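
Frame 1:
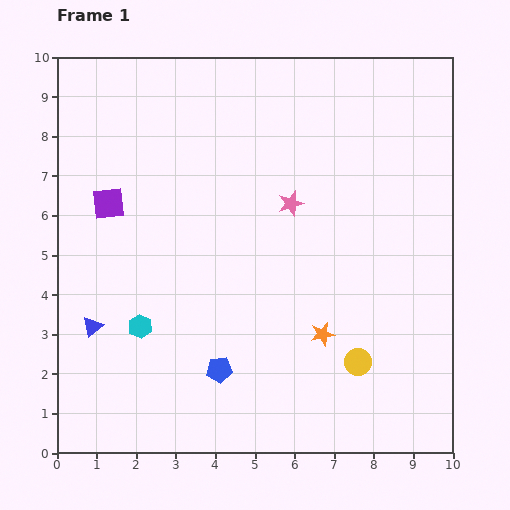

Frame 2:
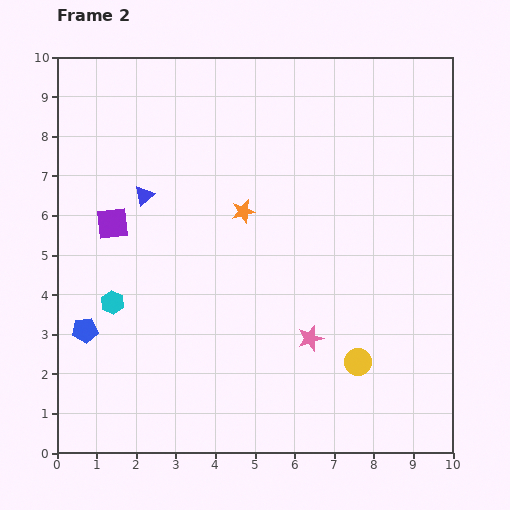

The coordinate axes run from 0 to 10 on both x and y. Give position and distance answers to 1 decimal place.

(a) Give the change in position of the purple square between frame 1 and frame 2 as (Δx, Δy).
(0.1, -0.5)

The purple square was at (1.3, 6.3) in frame 1 and (1.4, 5.8) in frame 2.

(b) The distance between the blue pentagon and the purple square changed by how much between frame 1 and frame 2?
-2.2

Distance in frame 1: 5.0. Distance in frame 2: 2.8.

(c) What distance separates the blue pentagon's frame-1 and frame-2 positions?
3.5

The blue pentagon moved from (4.1, 2.1) to (0.7, 3.1), a distance of √(3.4² + 1.0²) ≈ 3.5.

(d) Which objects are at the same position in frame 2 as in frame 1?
the yellow circle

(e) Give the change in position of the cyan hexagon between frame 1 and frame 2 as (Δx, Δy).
(-0.7, 0.6)

The cyan hexagon was at (2.1, 3.2) in frame 1 and (1.4, 3.8) in frame 2.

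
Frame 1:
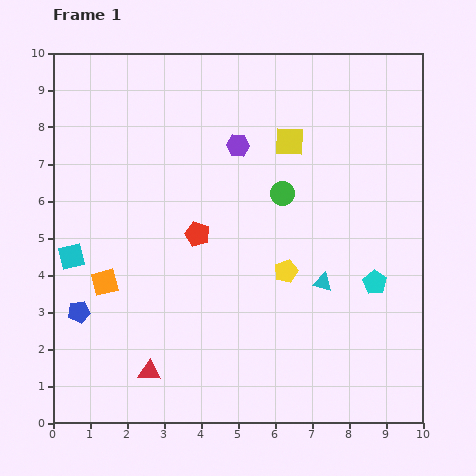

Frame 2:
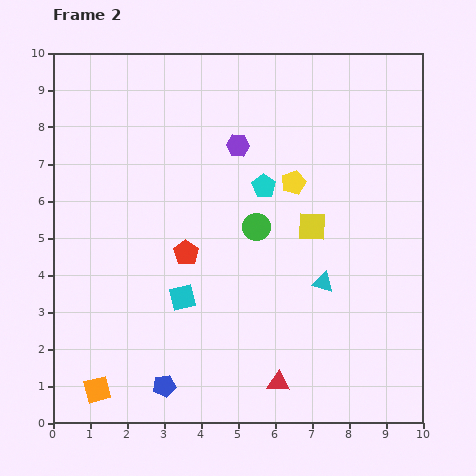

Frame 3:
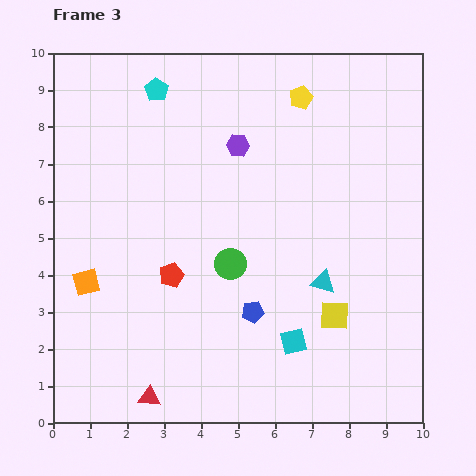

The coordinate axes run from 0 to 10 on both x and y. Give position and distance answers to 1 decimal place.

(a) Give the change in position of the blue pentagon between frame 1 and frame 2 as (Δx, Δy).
(2.3, -2.0)

The blue pentagon was at (0.7, 3.0) in frame 1 and (3.0, 1.0) in frame 2.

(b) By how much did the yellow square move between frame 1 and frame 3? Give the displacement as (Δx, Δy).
(1.2, -4.7)

The yellow square was at (6.4, 7.6) in frame 1 and (7.6, 2.9) in frame 3.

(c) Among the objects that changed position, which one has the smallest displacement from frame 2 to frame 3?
the red pentagon

(moved 0.7)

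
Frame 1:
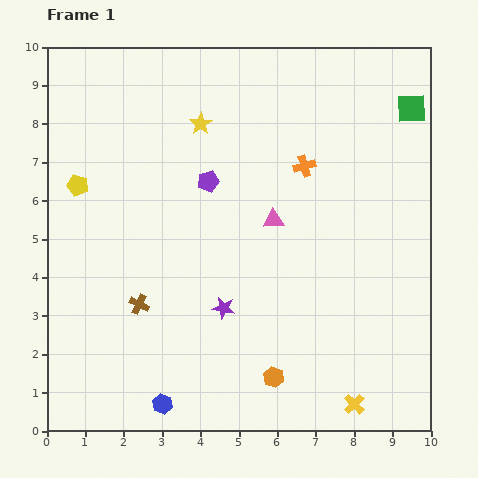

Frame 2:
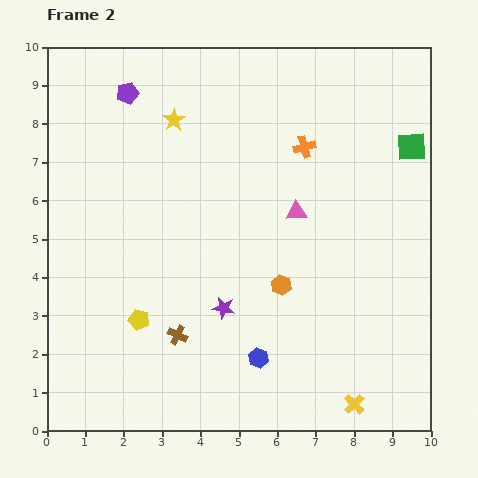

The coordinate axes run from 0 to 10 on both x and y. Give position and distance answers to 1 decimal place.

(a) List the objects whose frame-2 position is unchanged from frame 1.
the purple star, the yellow cross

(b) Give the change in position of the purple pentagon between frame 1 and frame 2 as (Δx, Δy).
(-2.1, 2.3)

The purple pentagon was at (4.2, 6.5) in frame 1 and (2.1, 8.8) in frame 2.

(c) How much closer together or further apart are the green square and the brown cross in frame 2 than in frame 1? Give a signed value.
-0.9

Distance in frame 1: 8.7. Distance in frame 2: 7.8.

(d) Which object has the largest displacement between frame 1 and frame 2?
the yellow pentagon

(moved 3.8; next 3.1)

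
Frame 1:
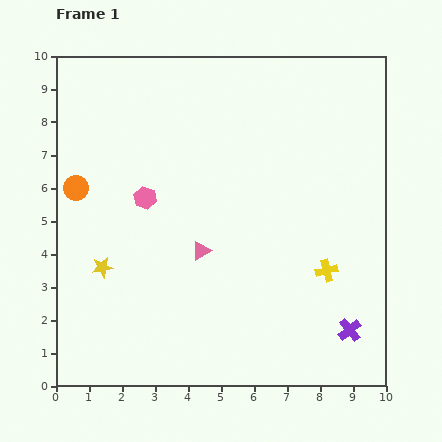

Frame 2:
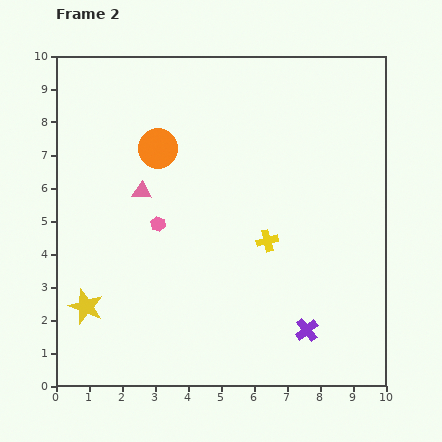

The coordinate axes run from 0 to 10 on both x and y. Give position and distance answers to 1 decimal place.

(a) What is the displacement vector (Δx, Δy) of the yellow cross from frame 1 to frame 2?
(-1.8, 0.9)

The yellow cross was at (8.2, 3.5) in frame 1 and (6.4, 4.4) in frame 2.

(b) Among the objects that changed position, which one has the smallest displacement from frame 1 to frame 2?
the pink hexagon

(moved 0.9)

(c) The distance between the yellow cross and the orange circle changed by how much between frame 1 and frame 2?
-3.7

Distance in frame 1: 8.0. Distance in frame 2: 4.3.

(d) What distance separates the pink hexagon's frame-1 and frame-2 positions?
0.9

The pink hexagon moved from (2.7, 5.7) to (3.1, 4.9), a distance of √(0.4² + 0.8²) ≈ 0.9.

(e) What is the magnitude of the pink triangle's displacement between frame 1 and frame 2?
2.5

The pink triangle moved from (4.4, 4.1) to (2.6, 5.9), a distance of √(1.8² + 1.8²) ≈ 2.5.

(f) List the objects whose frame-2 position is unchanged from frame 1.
none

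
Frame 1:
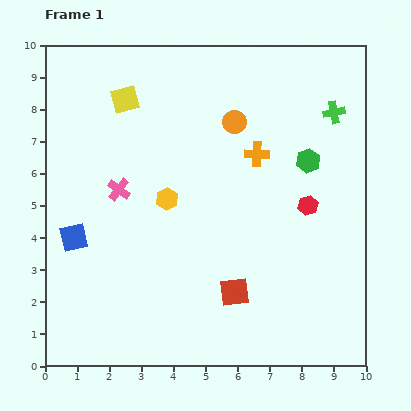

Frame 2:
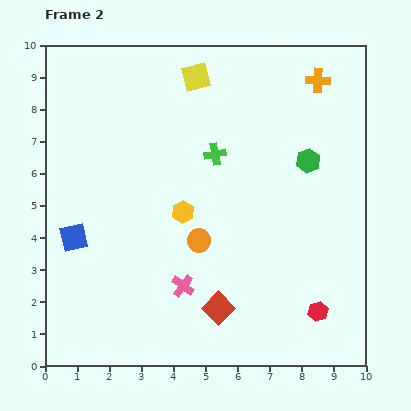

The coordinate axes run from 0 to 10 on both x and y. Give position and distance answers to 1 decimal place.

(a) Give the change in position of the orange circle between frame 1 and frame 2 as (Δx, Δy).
(-1.1, -3.7)

The orange circle was at (5.9, 7.6) in frame 1 and (4.8, 3.9) in frame 2.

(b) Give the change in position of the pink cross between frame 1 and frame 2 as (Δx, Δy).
(2.0, -3.0)

The pink cross was at (2.3, 5.5) in frame 1 and (4.3, 2.5) in frame 2.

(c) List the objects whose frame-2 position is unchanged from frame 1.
the blue square, the green hexagon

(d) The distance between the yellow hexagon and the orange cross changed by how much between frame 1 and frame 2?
+2.8

Distance in frame 1: 3.1. Distance in frame 2: 5.9.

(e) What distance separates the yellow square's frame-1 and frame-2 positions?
2.3

The yellow square moved from (2.5, 8.3) to (4.7, 9.0), a distance of √(2.2² + 0.7²) ≈ 2.3.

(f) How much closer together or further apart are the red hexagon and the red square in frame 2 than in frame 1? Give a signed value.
-0.4

Distance in frame 1: 3.5. Distance in frame 2: 3.1.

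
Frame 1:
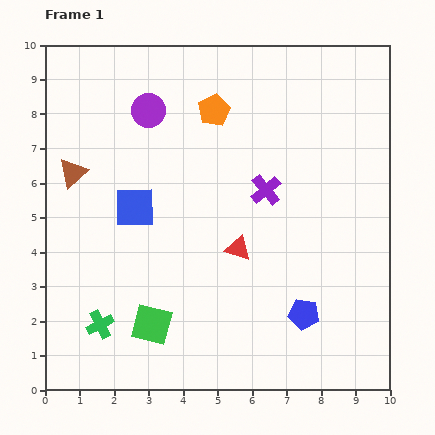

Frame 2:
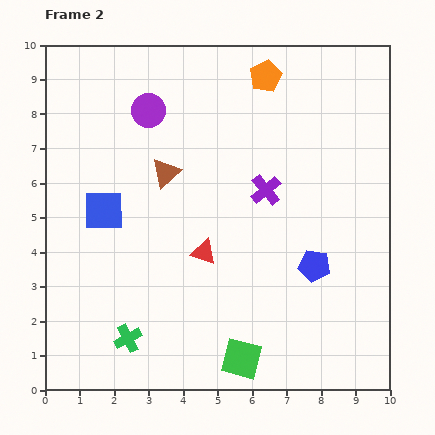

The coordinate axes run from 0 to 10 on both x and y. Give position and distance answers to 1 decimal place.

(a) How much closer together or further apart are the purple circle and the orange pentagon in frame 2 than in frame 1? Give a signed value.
+1.6

Distance in frame 1: 1.9. Distance in frame 2: 3.5.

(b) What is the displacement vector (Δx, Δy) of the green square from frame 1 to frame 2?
(2.6, -1.0)

The green square was at (3.1, 1.9) in frame 1 and (5.7, 0.9) in frame 2.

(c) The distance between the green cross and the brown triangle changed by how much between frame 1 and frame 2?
+0.4

Distance in frame 1: 4.5. Distance in frame 2: 4.9.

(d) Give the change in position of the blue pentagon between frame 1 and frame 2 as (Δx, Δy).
(0.3, 1.4)

The blue pentagon was at (7.5, 2.2) in frame 1 and (7.8, 3.6) in frame 2.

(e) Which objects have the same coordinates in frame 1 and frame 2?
the purple circle, the purple cross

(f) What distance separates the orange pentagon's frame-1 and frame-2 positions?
1.8

The orange pentagon moved from (4.9, 8.1) to (6.4, 9.1), a distance of √(1.5² + 1.0²) ≈ 1.8.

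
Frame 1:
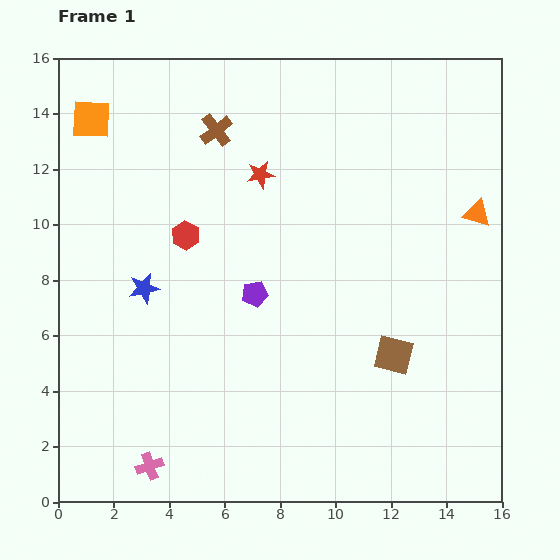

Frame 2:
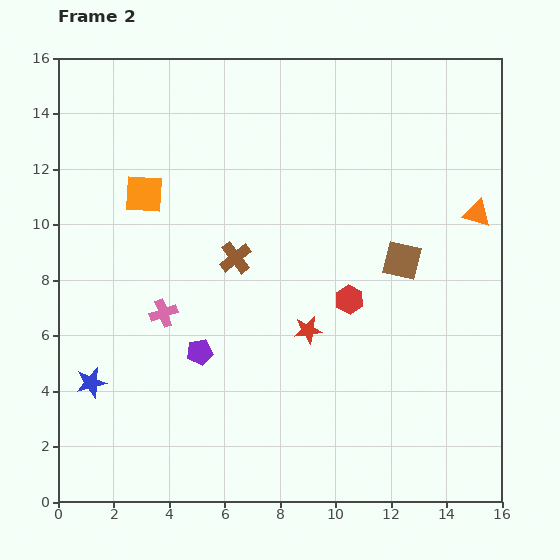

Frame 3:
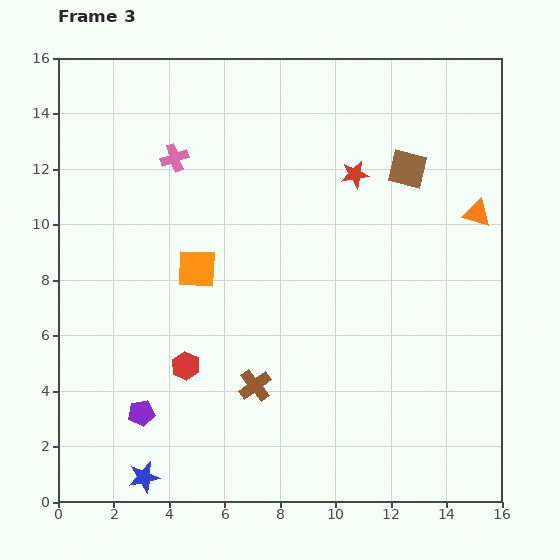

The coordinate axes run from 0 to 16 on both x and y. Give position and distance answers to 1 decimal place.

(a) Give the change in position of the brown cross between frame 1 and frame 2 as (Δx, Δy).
(0.7, -4.6)

The brown cross was at (5.7, 13.4) in frame 1 and (6.4, 8.8) in frame 2.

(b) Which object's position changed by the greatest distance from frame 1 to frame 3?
the pink cross

(moved 11.1; next 9.3)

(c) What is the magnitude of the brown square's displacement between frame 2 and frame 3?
3.3

The brown square moved from (12.4, 8.7) to (12.6, 12.0), a distance of √(0.2² + 3.3²) ≈ 3.3.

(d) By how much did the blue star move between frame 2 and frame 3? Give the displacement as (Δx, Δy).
(1.9, -3.4)

The blue star was at (1.2, 4.3) in frame 2 and (3.1, 0.9) in frame 3.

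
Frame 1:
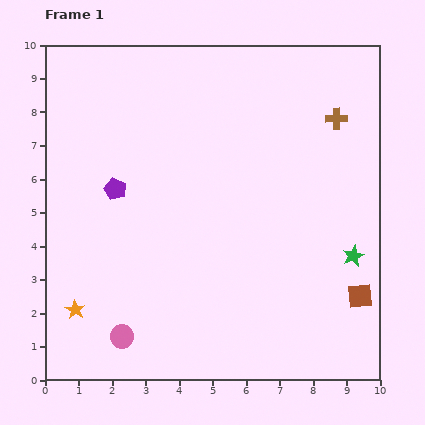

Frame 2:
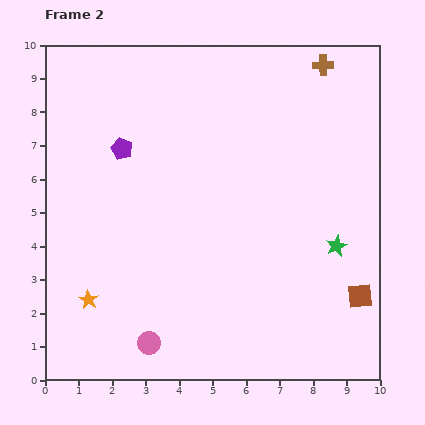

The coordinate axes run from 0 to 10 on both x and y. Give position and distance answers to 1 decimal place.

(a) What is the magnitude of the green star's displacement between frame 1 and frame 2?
0.6

The green star moved from (9.2, 3.7) to (8.7, 4.0), a distance of √(0.5² + 0.3²) ≈ 0.6.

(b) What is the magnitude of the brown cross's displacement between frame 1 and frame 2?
1.6

The brown cross moved from (8.7, 7.8) to (8.3, 9.4), a distance of √(0.4² + 1.6²) ≈ 1.6.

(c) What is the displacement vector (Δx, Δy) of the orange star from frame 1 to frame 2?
(0.4, 0.3)

The orange star was at (0.9, 2.1) in frame 1 and (1.3, 2.4) in frame 2.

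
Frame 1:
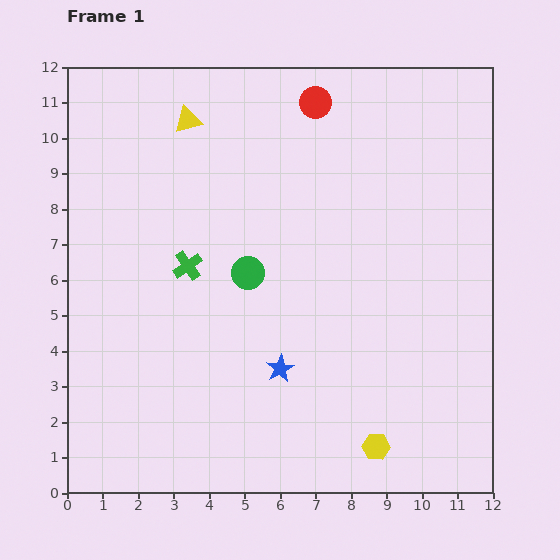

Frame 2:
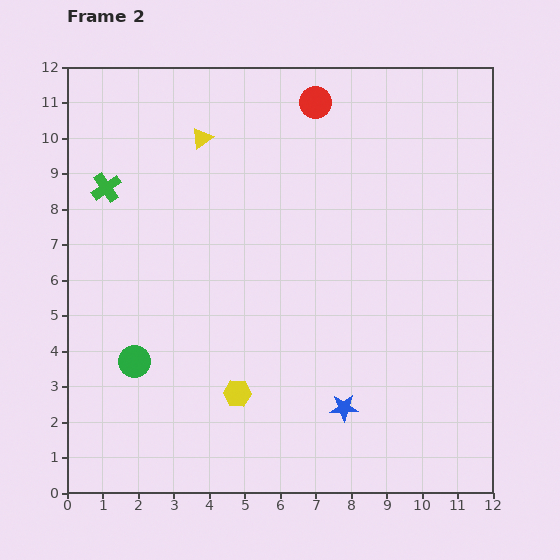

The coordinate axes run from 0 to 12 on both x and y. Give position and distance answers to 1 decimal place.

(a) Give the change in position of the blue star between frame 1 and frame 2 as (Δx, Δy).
(1.8, -1.1)

The blue star was at (6.0, 3.5) in frame 1 and (7.8, 2.4) in frame 2.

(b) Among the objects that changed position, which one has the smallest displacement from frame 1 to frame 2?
the yellow triangle

(moved 0.6)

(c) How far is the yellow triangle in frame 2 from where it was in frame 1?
0.6

The yellow triangle moved from (3.4, 10.5) to (3.8, 10.0), a distance of √(0.4² + 0.5²) ≈ 0.6.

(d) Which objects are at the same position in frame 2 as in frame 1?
the red circle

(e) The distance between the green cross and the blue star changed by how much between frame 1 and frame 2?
+5.2

Distance in frame 1: 3.9. Distance in frame 2: 9.1.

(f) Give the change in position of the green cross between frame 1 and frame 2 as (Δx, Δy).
(-2.3, 2.2)

The green cross was at (3.4, 6.4) in frame 1 and (1.1, 8.6) in frame 2.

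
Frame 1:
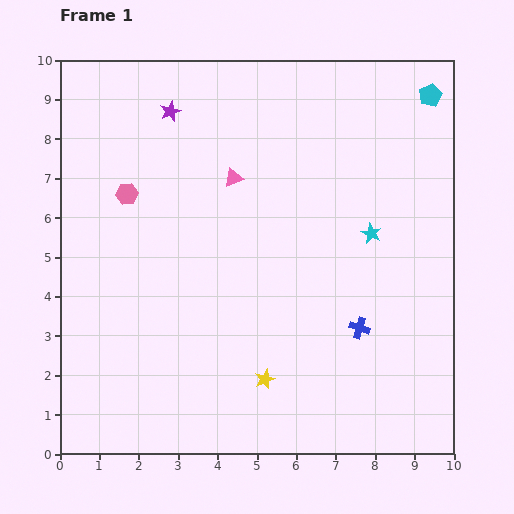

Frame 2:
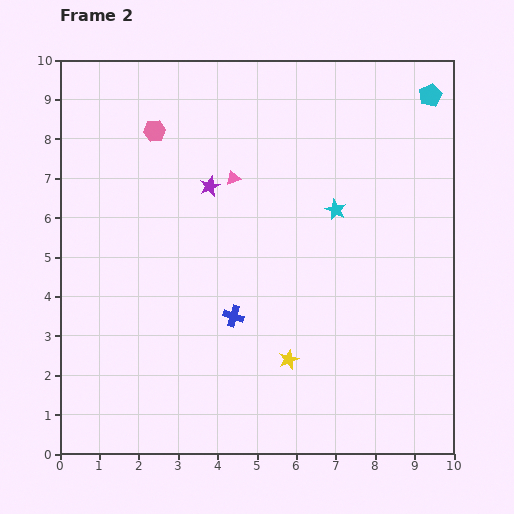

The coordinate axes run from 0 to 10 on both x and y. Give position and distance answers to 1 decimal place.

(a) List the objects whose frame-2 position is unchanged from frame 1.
the cyan pentagon, the pink triangle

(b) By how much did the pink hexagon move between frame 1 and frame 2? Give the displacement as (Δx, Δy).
(0.7, 1.6)

The pink hexagon was at (1.7, 6.6) in frame 1 and (2.4, 8.2) in frame 2.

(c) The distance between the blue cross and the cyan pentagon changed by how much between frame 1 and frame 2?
+1.3

Distance in frame 1: 6.2. Distance in frame 2: 7.5.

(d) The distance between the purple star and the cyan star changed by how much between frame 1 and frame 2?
-2.7

Distance in frame 1: 6.0. Distance in frame 2: 3.3.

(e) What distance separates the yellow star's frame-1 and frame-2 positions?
0.8

The yellow star moved from (5.2, 1.9) to (5.8, 2.4), a distance of √(0.6² + 0.5²) ≈ 0.8.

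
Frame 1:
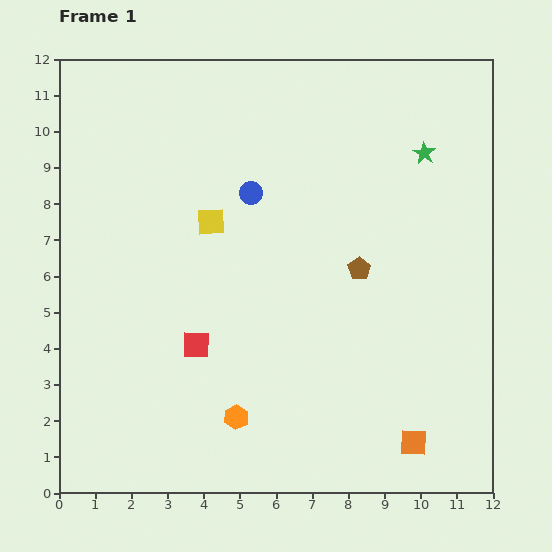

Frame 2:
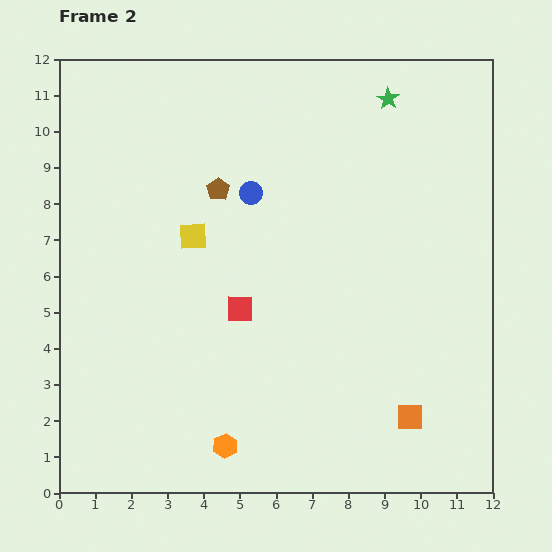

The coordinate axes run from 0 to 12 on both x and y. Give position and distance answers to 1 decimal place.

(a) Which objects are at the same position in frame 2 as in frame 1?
the blue circle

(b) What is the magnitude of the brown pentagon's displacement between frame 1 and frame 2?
4.5

The brown pentagon moved from (8.3, 6.2) to (4.4, 8.4), a distance of √(3.9² + 2.2²) ≈ 4.5.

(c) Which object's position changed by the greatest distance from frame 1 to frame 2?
the brown pentagon

(moved 4.5; next 1.8)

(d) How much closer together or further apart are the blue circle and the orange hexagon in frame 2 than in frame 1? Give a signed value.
+0.8

Distance in frame 1: 6.2. Distance in frame 2: 7.0.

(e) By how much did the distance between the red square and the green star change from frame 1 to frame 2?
-1.1

Distance in frame 1: 8.2. Distance in frame 2: 7.1.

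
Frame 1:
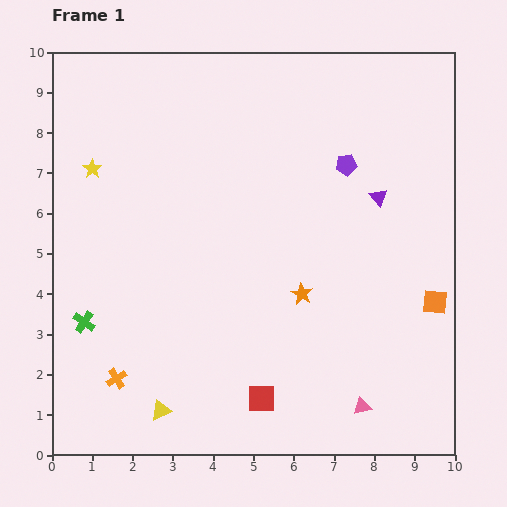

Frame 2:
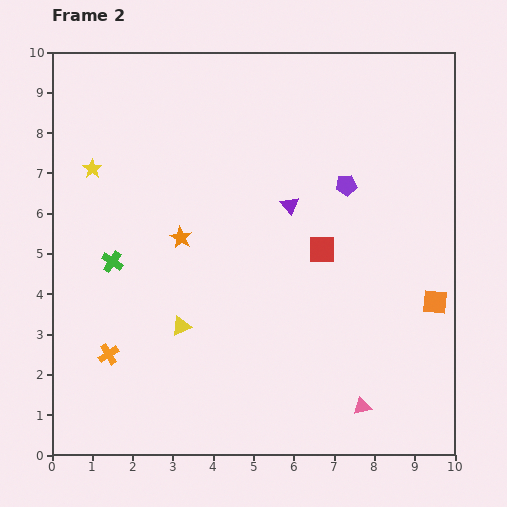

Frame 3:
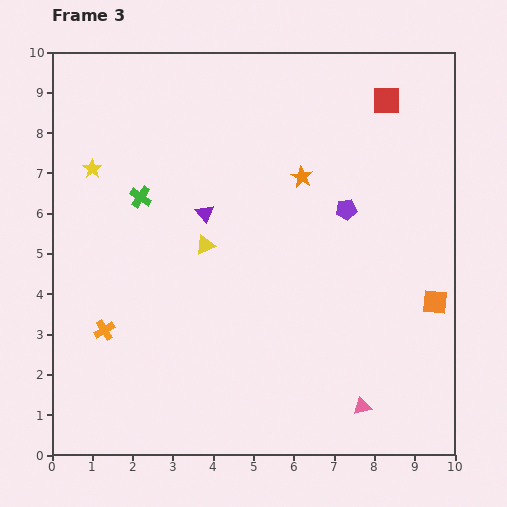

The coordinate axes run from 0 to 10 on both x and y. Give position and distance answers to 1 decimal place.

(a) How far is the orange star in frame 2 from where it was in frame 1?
3.3

The orange star moved from (6.2, 4.0) to (3.2, 5.4), a distance of √(3.0² + 1.4²) ≈ 3.3.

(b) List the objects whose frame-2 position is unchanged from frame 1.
the yellow star, the orange square, the pink triangle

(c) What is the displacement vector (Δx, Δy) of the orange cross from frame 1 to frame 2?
(-0.2, 0.6)

The orange cross was at (1.6, 1.9) in frame 1 and (1.4, 2.5) in frame 2.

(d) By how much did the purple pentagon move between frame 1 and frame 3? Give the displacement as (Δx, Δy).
(0.0, -1.1)

The purple pentagon was at (7.3, 7.2) in frame 1 and (7.3, 6.1) in frame 3.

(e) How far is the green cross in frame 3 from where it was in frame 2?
1.7

The green cross moved from (1.5, 4.8) to (2.2, 6.4), a distance of √(0.7² + 1.6²) ≈ 1.7.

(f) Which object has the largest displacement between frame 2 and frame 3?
the red square

(moved 4.0; next 3.4)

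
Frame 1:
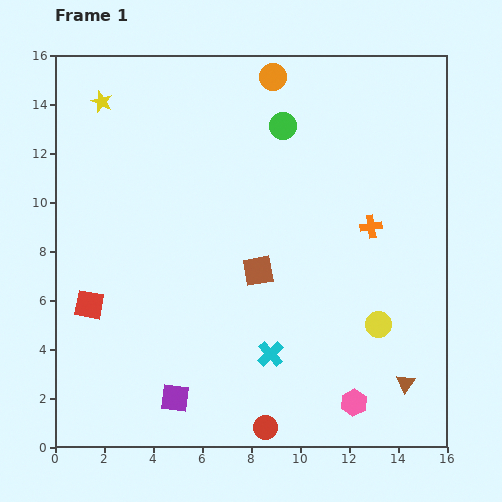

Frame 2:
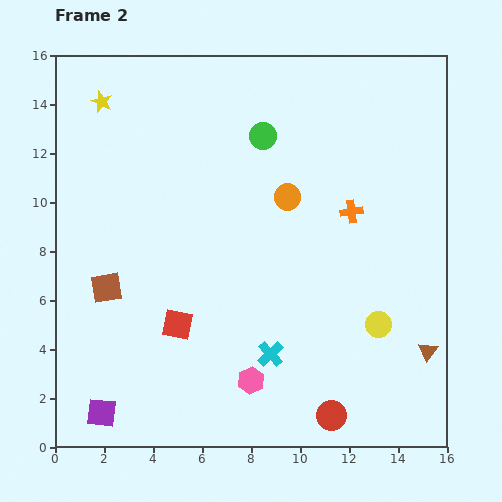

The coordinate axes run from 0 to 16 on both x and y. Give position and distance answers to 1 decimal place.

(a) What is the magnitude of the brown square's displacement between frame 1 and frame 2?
6.2

The brown square moved from (8.3, 7.2) to (2.1, 6.5), a distance of √(6.2² + 0.7²) ≈ 6.2.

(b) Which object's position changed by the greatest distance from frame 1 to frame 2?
the brown square

(moved 6.2; next 4.9)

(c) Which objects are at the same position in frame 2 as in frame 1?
the cyan cross, the yellow star, the yellow circle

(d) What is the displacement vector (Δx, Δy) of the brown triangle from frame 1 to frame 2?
(0.9, 1.3)

The brown triangle was at (14.3, 2.6) in frame 1 and (15.2, 3.9) in frame 2.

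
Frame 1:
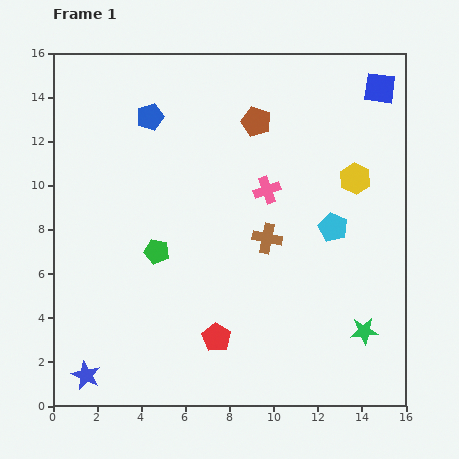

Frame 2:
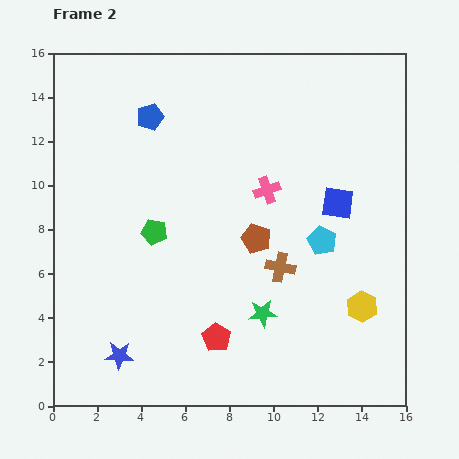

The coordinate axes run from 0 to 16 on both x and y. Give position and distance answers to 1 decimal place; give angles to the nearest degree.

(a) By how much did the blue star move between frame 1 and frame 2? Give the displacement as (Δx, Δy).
(1.5, 0.9)

The blue star was at (1.5, 1.4) in frame 1 and (3.0, 2.3) in frame 2.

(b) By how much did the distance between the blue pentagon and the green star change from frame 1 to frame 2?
-3.4

Distance in frame 1: 13.7. Distance in frame 2: 10.3.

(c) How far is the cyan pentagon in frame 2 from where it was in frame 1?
0.8

The cyan pentagon moved from (12.7, 8.1) to (12.2, 7.5), a distance of √(0.5² + 0.6²) ≈ 0.8.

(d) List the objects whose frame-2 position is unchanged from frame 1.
the red pentagon, the blue pentagon, the pink cross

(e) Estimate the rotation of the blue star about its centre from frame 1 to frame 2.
22° counter-clockwise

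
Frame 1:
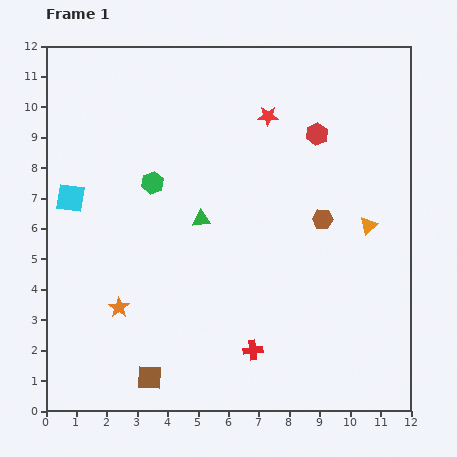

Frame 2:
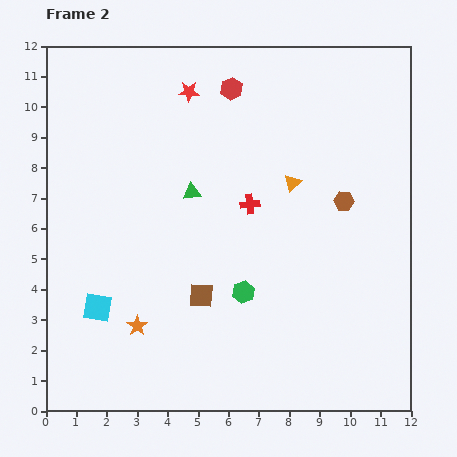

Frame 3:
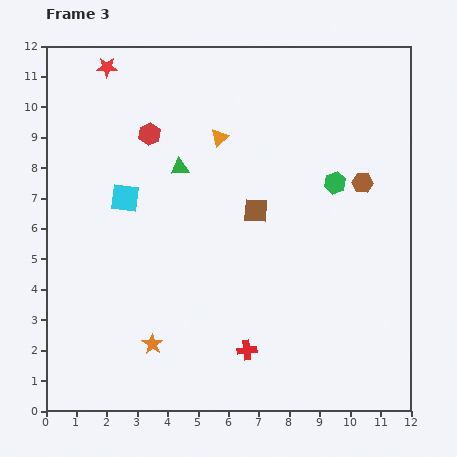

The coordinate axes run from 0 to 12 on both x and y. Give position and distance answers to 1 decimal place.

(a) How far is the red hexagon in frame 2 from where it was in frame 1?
3.2

The red hexagon moved from (8.9, 9.1) to (6.1, 10.6), a distance of √(2.8² + 1.5²) ≈ 3.2.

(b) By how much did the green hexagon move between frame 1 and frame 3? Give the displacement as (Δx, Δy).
(6.0, 0.0)

The green hexagon was at (3.5, 7.5) in frame 1 and (9.5, 7.5) in frame 3.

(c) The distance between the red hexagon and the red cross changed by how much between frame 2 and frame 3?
+4.0

Distance in frame 2: 3.8. Distance in frame 3: 7.8.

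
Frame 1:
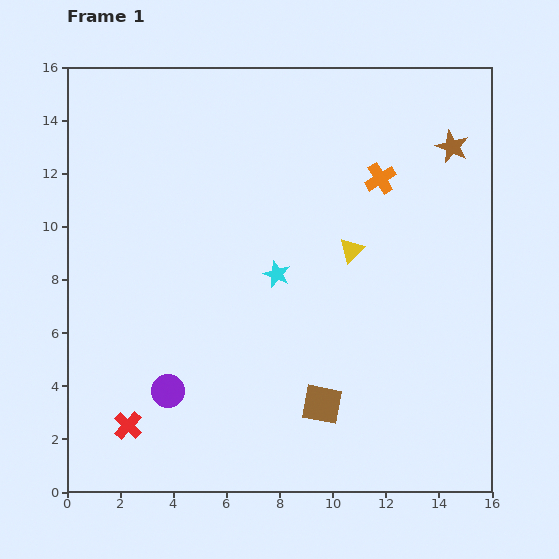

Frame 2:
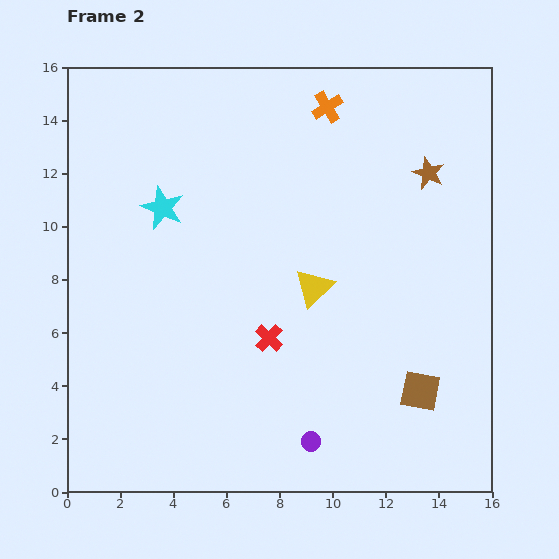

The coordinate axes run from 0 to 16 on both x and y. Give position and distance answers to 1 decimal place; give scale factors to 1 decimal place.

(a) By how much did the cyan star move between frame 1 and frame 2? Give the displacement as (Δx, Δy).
(-4.3, 2.5)

The cyan star was at (7.9, 8.2) in frame 1 and (3.6, 10.7) in frame 2.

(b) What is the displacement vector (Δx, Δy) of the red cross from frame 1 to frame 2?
(5.3, 3.3)

The red cross was at (2.3, 2.5) in frame 1 and (7.6, 5.8) in frame 2.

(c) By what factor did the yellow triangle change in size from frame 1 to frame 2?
1.6×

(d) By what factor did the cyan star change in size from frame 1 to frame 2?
1.6×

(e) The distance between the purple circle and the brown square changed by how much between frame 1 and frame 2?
-1.3

Distance in frame 1: 5.8. Distance in frame 2: 4.5.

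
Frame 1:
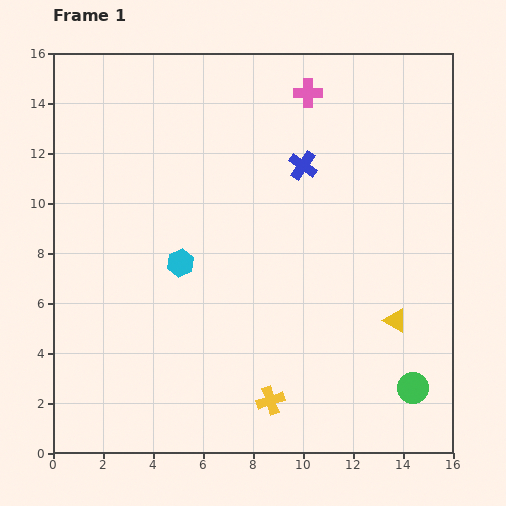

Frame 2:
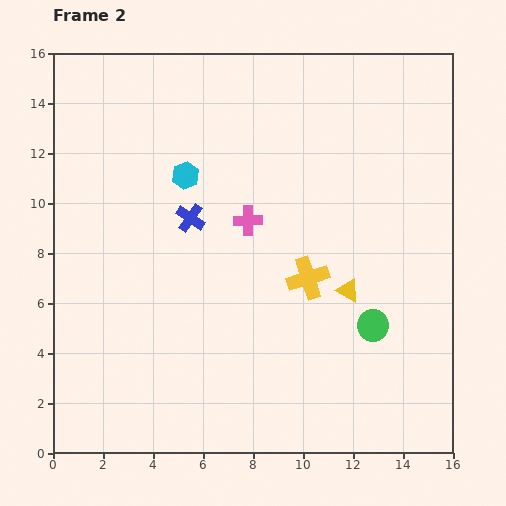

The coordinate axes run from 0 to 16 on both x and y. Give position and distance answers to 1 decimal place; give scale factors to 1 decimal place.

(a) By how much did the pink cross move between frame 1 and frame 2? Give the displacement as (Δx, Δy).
(-2.4, -5.1)

The pink cross was at (10.2, 14.4) in frame 1 and (7.8, 9.3) in frame 2.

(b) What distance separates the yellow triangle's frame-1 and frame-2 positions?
2.2

The yellow triangle moved from (13.7, 5.3) to (11.8, 6.5), a distance of √(1.9² + 1.2²) ≈ 2.2.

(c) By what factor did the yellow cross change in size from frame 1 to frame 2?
1.5×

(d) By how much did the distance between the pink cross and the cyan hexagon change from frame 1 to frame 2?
-5.4

Distance in frame 1: 8.5. Distance in frame 2: 3.1.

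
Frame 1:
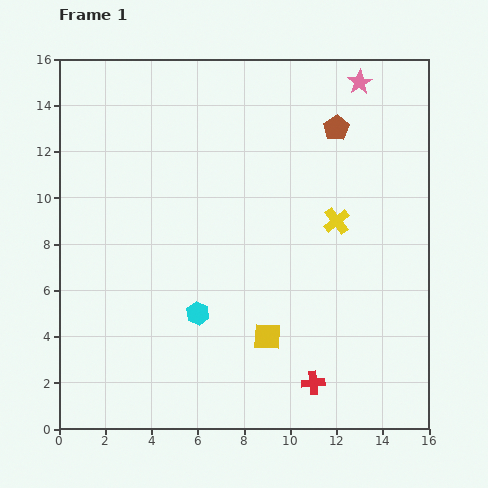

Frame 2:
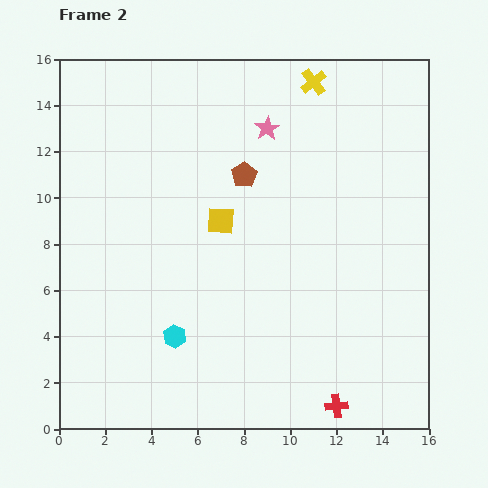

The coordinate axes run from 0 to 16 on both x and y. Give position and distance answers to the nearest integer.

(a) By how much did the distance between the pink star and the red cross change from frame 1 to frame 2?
-1

Distance in frame 1: 13. Distance in frame 2: 12.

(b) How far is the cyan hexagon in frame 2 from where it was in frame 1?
1

The cyan hexagon moved from (6, 5) to (5, 4), a distance of √(1² + 1²) ≈ 1.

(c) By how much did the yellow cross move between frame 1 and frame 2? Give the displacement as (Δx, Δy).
(-1, 6)

The yellow cross was at (12, 9) in frame 1 and (11, 15) in frame 2.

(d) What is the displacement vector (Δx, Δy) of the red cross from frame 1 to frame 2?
(1, -1)

The red cross was at (11, 2) in frame 1 and (12, 1) in frame 2.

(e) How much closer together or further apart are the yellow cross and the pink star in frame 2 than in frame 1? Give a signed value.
-3

Distance in frame 1: 6. Distance in frame 2: 3.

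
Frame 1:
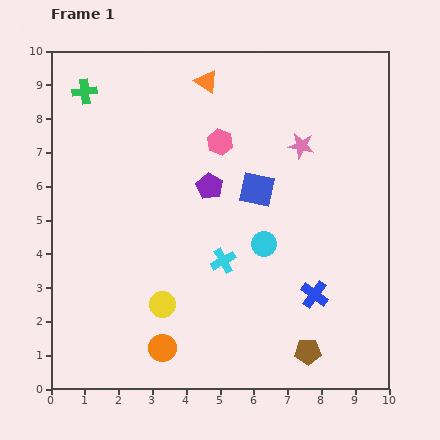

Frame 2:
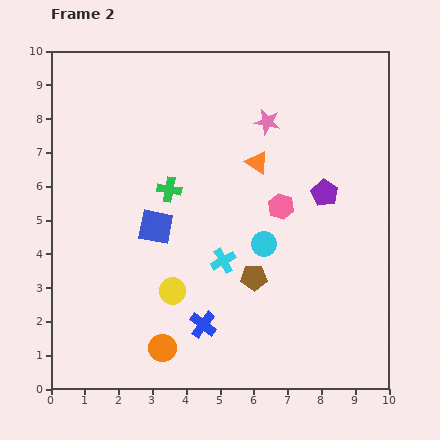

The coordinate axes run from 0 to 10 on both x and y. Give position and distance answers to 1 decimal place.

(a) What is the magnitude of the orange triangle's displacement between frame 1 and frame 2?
2.8

The orange triangle moved from (4.6, 9.1) to (6.1, 6.7), a distance of √(1.5² + 2.4²) ≈ 2.8.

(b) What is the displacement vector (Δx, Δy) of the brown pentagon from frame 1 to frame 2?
(-1.6, 2.2)

The brown pentagon was at (7.6, 1.1) in frame 1 and (6.0, 3.3) in frame 2.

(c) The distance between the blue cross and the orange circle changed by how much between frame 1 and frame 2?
-3.4

Distance in frame 1: 4.8. Distance in frame 2: 1.4.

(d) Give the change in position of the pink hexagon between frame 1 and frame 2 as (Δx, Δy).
(1.8, -1.9)

The pink hexagon was at (5.0, 7.3) in frame 1 and (6.8, 5.4) in frame 2.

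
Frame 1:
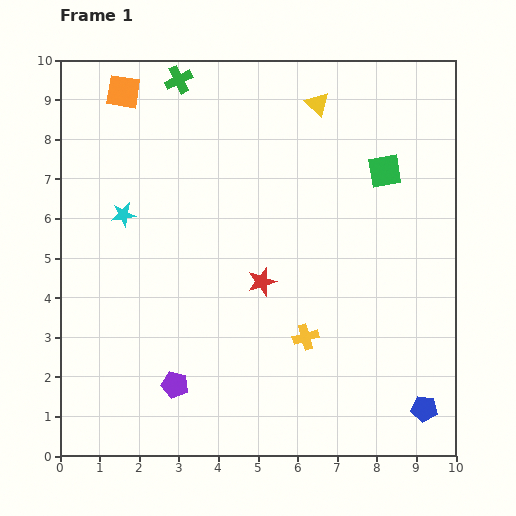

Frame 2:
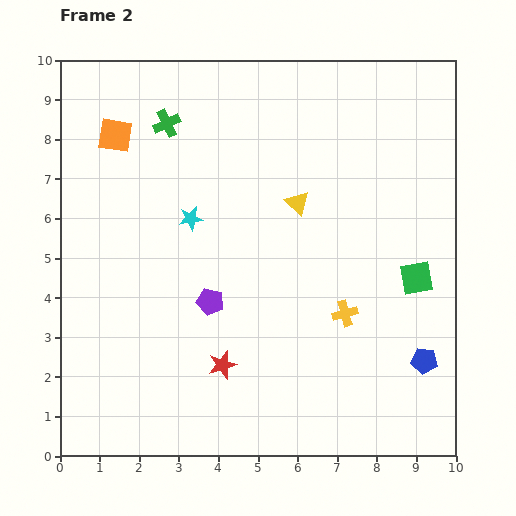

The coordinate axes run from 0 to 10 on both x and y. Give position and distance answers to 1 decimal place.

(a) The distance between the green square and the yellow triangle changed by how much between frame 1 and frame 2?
+1.2

Distance in frame 1: 2.4. Distance in frame 2: 3.6.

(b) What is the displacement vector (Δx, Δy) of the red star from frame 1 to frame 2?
(-1.0, -2.1)

The red star was at (5.1, 4.4) in frame 1 and (4.1, 2.3) in frame 2.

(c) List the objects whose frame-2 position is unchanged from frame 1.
none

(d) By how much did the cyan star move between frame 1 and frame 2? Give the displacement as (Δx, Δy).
(1.7, -0.1)

The cyan star was at (1.6, 6.1) in frame 1 and (3.3, 6.0) in frame 2.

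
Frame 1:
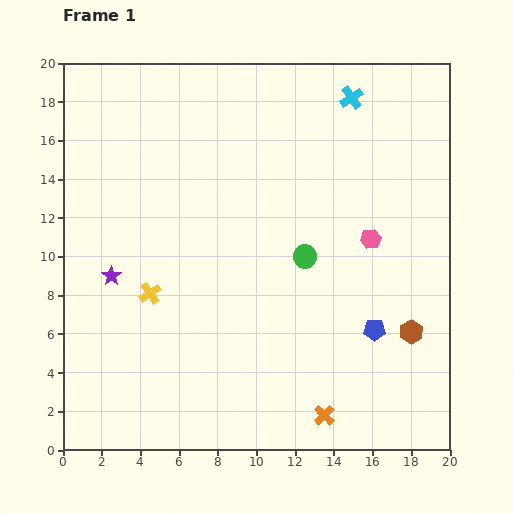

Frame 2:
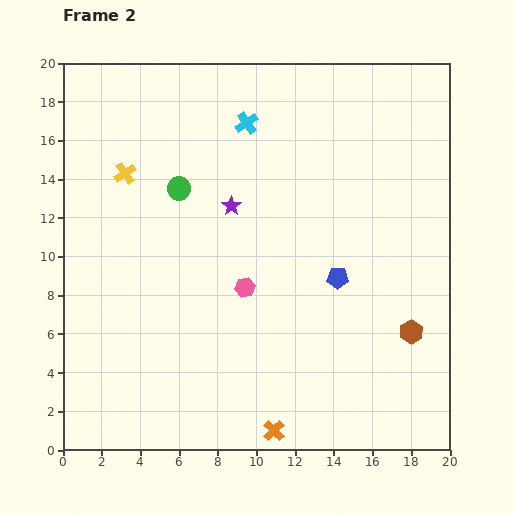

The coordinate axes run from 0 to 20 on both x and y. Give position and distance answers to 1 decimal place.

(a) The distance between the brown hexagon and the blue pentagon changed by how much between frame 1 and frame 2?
+2.8

Distance in frame 1: 1.9. Distance in frame 2: 4.7.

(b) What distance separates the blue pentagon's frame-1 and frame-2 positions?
3.3

The blue pentagon moved from (16.1, 6.2) to (14.2, 8.9), a distance of √(1.9² + 2.7²) ≈ 3.3.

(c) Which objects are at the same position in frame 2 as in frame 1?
the brown hexagon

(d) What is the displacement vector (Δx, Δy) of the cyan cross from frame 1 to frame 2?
(-5.4, -1.3)

The cyan cross was at (14.9, 18.2) in frame 1 and (9.5, 16.9) in frame 2.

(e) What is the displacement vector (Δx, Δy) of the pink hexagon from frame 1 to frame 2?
(-6.5, -2.5)

The pink hexagon was at (15.9, 10.9) in frame 1 and (9.4, 8.4) in frame 2.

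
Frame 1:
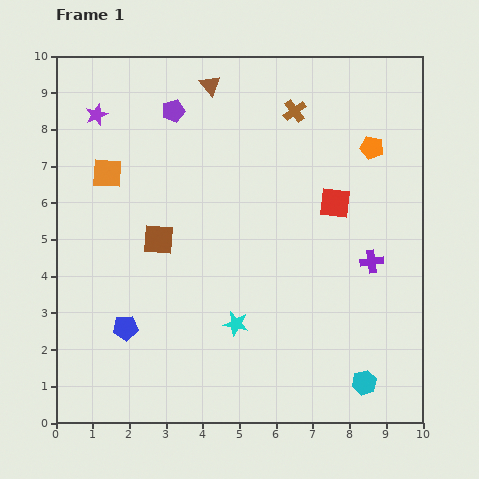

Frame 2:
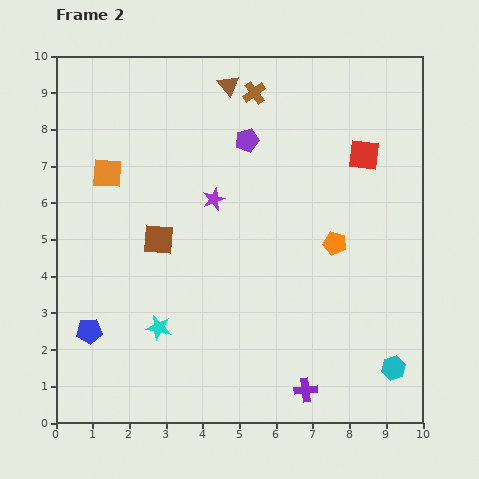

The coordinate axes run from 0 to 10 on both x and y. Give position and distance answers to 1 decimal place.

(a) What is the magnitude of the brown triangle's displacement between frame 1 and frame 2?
0.5

The brown triangle moved from (4.2, 9.2) to (4.7, 9.2), a distance of √(0.5² + 0.0²) ≈ 0.5.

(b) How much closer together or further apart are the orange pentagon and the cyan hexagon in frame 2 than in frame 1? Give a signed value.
-2.6

Distance in frame 1: 6.4. Distance in frame 2: 3.8.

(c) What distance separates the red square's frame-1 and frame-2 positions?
1.5

The red square moved from (7.6, 6.0) to (8.4, 7.3), a distance of √(0.8² + 1.3²) ≈ 1.5.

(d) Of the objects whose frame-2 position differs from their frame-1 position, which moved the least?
the brown triangle

(moved 0.5)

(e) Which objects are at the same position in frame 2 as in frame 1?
the orange square, the brown square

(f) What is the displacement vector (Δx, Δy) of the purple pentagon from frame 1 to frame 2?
(2.0, -0.8)

The purple pentagon was at (3.2, 8.5) in frame 1 and (5.2, 7.7) in frame 2.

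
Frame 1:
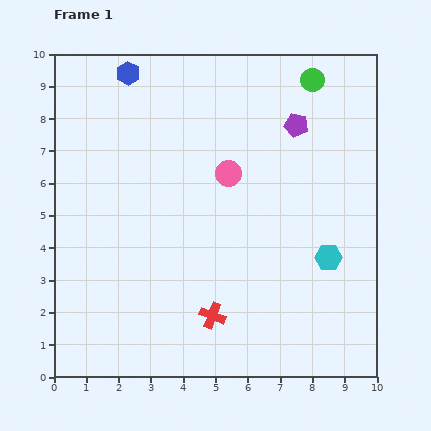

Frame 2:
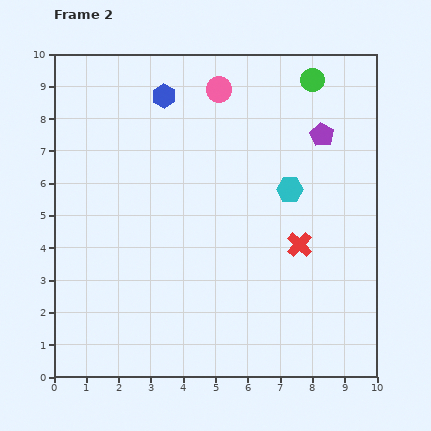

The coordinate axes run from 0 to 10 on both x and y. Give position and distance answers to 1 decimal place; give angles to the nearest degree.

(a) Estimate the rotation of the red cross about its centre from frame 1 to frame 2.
23° clockwise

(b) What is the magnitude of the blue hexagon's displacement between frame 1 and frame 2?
1.3

The blue hexagon moved from (2.3, 9.4) to (3.4, 8.7), a distance of √(1.1² + 0.7²) ≈ 1.3.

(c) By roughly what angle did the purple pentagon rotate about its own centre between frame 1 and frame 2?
17° clockwise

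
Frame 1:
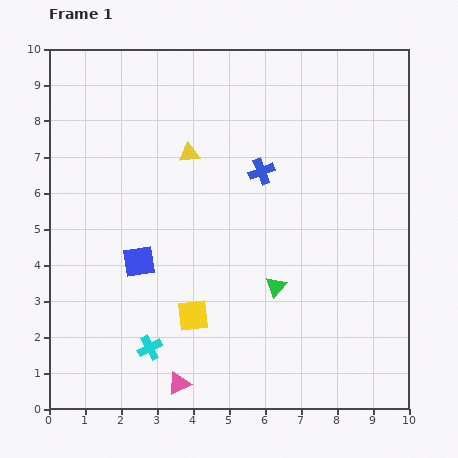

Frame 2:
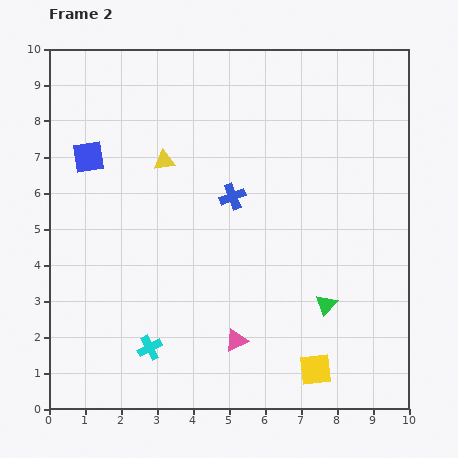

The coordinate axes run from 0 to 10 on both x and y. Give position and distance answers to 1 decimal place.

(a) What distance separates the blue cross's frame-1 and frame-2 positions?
1.1

The blue cross moved from (5.9, 6.6) to (5.1, 5.9), a distance of √(0.8² + 0.7²) ≈ 1.1.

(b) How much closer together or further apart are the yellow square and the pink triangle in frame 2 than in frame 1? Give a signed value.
+0.4

Distance in frame 1: 1.9. Distance in frame 2: 2.3.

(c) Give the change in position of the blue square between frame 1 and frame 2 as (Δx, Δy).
(-1.4, 2.9)

The blue square was at (2.5, 4.1) in frame 1 and (1.1, 7.0) in frame 2.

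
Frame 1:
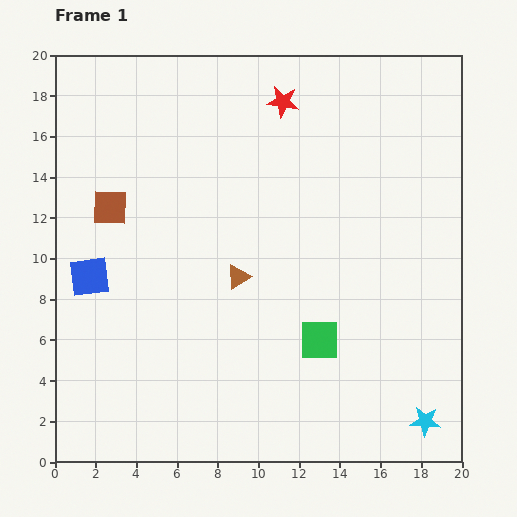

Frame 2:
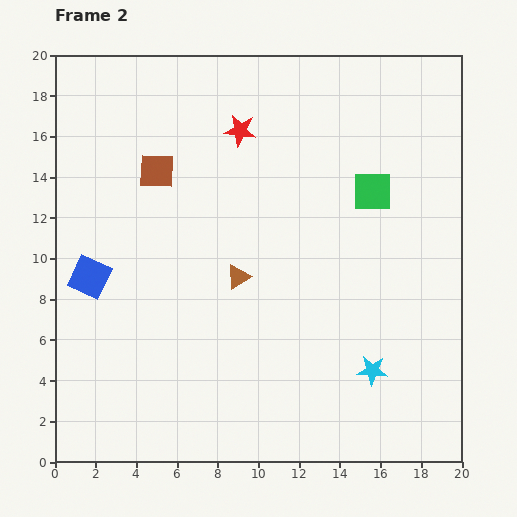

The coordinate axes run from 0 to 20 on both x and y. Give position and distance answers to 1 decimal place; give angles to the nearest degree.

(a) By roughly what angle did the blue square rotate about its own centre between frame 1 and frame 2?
32° clockwise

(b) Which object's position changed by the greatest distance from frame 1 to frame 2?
the green square

(moved 7.7; next 3.6)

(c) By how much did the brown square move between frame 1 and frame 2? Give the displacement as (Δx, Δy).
(2.3, 1.8)

The brown square was at (2.7, 12.5) in frame 1 and (5.0, 14.3) in frame 2.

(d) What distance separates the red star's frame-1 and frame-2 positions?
2.5

The red star moved from (11.2, 17.7) to (9.1, 16.3), a distance of √(2.1² + 1.4²) ≈ 2.5.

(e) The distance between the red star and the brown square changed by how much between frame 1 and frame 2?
-5.4

Distance in frame 1: 10.0. Distance in frame 2: 4.6.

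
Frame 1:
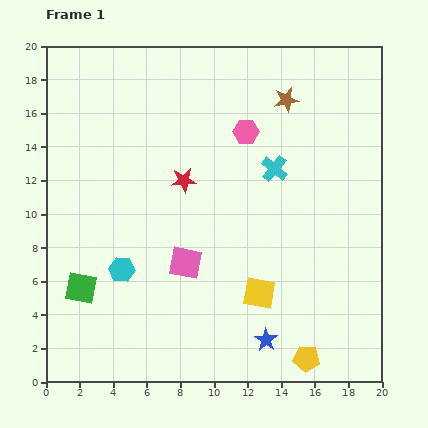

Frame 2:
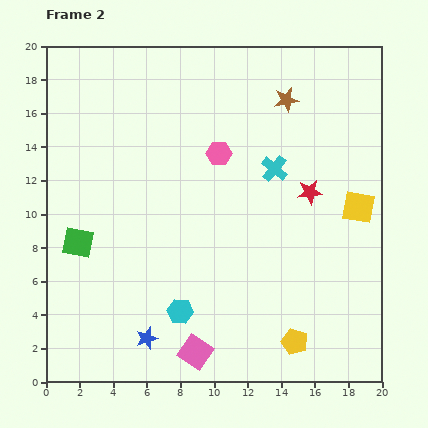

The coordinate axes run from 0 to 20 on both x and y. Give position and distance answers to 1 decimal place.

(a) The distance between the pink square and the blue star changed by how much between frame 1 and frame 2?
-3.6

Distance in frame 1: 6.6. Distance in frame 2: 3.0.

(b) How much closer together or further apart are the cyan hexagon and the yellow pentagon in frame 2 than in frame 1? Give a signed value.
-5.2

Distance in frame 1: 12.2. Distance in frame 2: 7.0.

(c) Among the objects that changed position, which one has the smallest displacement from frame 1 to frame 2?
the yellow pentagon

(moved 1.2)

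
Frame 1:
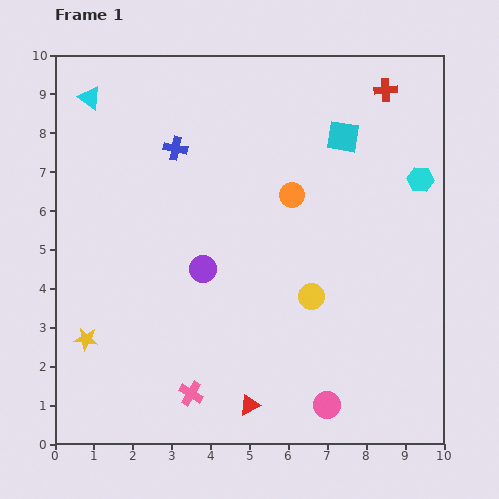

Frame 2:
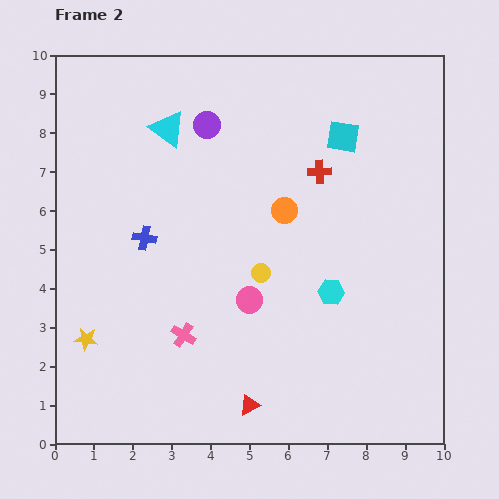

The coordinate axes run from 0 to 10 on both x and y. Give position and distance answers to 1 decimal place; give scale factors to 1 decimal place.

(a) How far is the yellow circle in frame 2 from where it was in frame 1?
1.4

The yellow circle moved from (6.6, 3.8) to (5.3, 4.4), a distance of √(1.3² + 0.6²) ≈ 1.4.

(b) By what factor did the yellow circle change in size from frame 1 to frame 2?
0.7×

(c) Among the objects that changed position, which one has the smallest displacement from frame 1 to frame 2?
the orange circle

(moved 0.4)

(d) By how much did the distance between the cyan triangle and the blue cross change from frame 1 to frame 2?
+0.3

Distance in frame 1: 2.6. Distance in frame 2: 2.9.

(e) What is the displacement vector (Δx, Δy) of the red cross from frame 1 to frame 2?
(-1.7, -2.1)

The red cross was at (8.5, 9.1) in frame 1 and (6.8, 7.0) in frame 2.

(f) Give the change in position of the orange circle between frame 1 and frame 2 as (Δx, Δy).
(-0.2, -0.4)

The orange circle was at (6.1, 6.4) in frame 1 and (5.9, 6.0) in frame 2.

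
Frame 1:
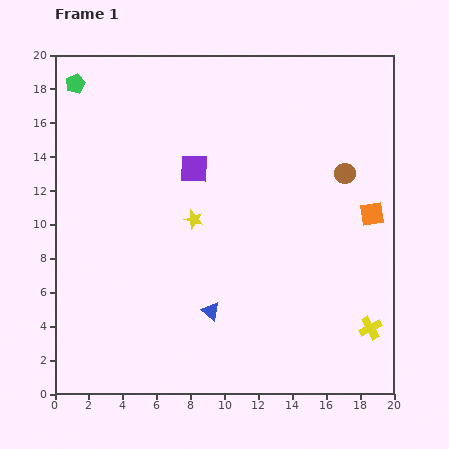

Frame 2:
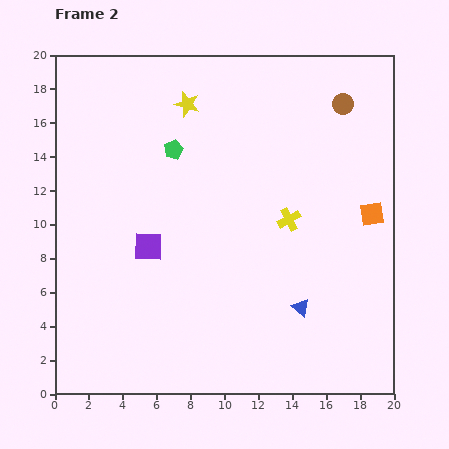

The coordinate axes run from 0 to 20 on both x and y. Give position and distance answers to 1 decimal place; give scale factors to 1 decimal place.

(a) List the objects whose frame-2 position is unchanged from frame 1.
the orange square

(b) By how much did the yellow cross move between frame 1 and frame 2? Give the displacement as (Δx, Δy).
(-4.8, 6.4)

The yellow cross was at (18.6, 3.9) in frame 1 and (13.8, 10.3) in frame 2.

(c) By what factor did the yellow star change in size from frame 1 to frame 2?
1.3×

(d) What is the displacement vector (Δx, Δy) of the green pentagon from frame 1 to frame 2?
(5.8, -3.9)

The green pentagon was at (1.2, 18.3) in frame 1 and (7.0, 14.4) in frame 2.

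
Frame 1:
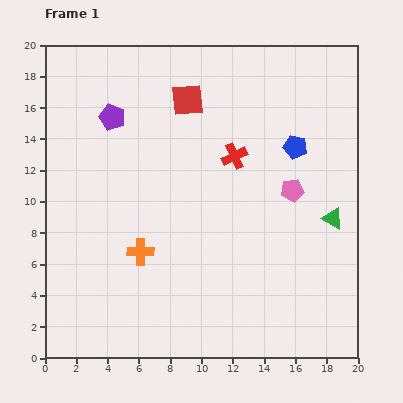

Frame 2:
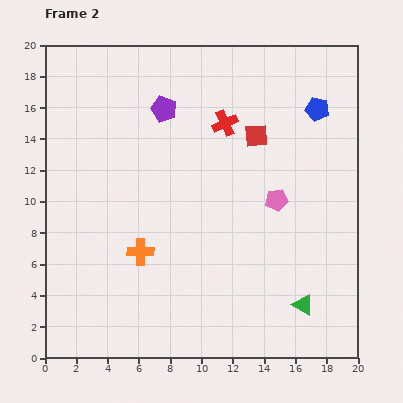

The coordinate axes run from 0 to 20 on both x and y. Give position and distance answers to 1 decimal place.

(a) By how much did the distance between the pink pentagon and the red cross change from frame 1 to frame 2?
+1.6

Distance in frame 1: 4.3. Distance in frame 2: 5.9.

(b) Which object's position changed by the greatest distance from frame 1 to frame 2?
the green triangle

(moved 5.8; next 5.0)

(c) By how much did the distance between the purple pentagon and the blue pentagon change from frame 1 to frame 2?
-2.1

Distance in frame 1: 11.9. Distance in frame 2: 9.8.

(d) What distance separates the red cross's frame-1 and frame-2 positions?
2.2

The red cross moved from (12.1, 12.9) to (11.5, 15.0), a distance of √(0.6² + 2.1²) ≈ 2.2.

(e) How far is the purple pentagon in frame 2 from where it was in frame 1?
3.3

The purple pentagon moved from (4.3, 15.4) to (7.6, 15.9), a distance of √(3.3² + 0.5²) ≈ 3.3.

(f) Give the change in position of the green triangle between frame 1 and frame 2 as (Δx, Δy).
(-1.9, -5.5)

The green triangle was at (18.4, 8.9) in frame 1 and (16.5, 3.4) in frame 2.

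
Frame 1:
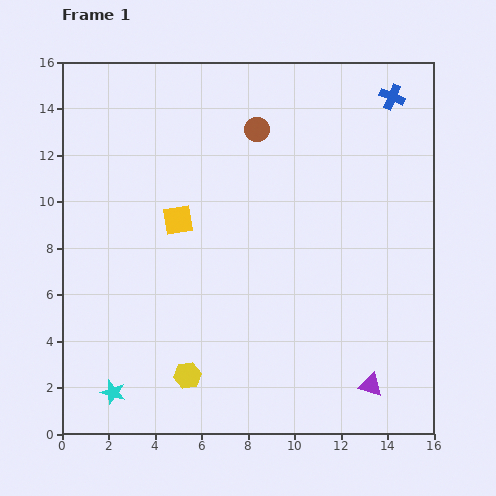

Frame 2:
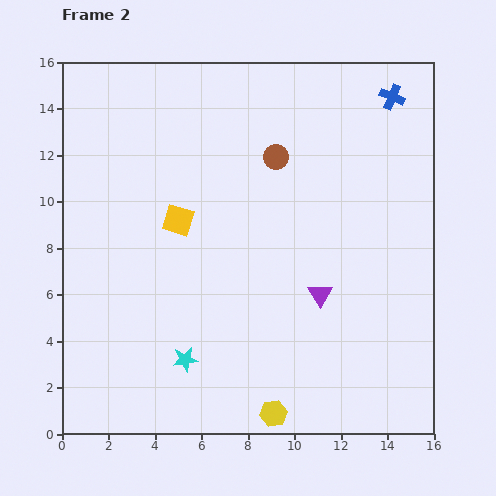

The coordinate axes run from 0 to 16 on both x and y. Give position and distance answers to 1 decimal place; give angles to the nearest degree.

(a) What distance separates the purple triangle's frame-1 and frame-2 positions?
4.5

The purple triangle moved from (13.3, 2.1) to (11.1, 6.0), a distance of √(2.2² + 3.9²) ≈ 4.5.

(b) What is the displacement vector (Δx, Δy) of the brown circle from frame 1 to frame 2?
(0.8, -1.2)

The brown circle was at (8.4, 13.1) in frame 1 and (9.2, 11.9) in frame 2.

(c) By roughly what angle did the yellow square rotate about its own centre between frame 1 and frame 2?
27° clockwise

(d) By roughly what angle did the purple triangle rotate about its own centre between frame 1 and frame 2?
44° clockwise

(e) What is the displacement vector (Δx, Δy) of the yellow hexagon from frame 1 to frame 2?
(3.7, -1.6)

The yellow hexagon was at (5.4, 2.5) in frame 1 and (9.1, 0.9) in frame 2.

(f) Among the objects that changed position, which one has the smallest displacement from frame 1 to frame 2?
the brown circle

(moved 1.4)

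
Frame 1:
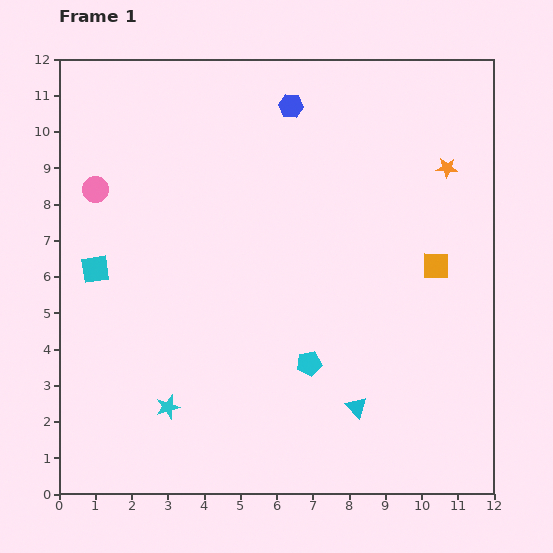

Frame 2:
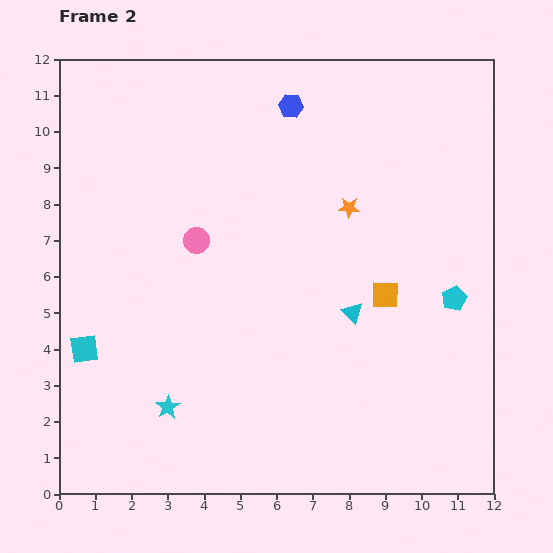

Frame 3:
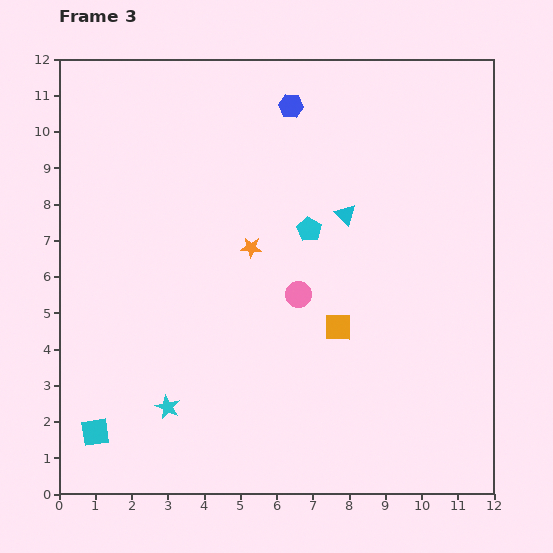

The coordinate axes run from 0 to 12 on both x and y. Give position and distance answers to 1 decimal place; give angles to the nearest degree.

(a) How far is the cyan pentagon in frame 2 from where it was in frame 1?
4.4

The cyan pentagon moved from (6.9, 3.6) to (10.9, 5.4), a distance of √(4.0² + 1.8²) ≈ 4.4.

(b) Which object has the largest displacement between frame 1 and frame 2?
the cyan pentagon

(moved 4.4; next 3.1)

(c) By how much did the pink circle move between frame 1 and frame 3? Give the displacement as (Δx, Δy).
(5.6, -2.9)

The pink circle was at (1.0, 8.4) in frame 1 and (6.6, 5.5) in frame 3.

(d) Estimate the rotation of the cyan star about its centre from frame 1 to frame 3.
30° counter-clockwise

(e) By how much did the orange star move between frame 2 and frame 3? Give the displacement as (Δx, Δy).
(-2.7, -1.1)

The orange star was at (8.0, 7.9) in frame 2 and (5.3, 6.8) in frame 3.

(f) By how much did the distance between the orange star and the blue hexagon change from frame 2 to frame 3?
+0.9

Distance in frame 2: 3.2. Distance in frame 3: 4.1.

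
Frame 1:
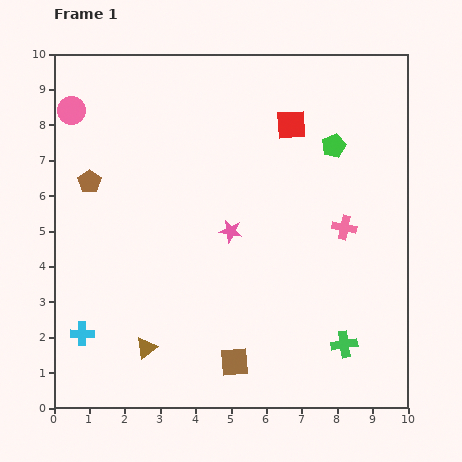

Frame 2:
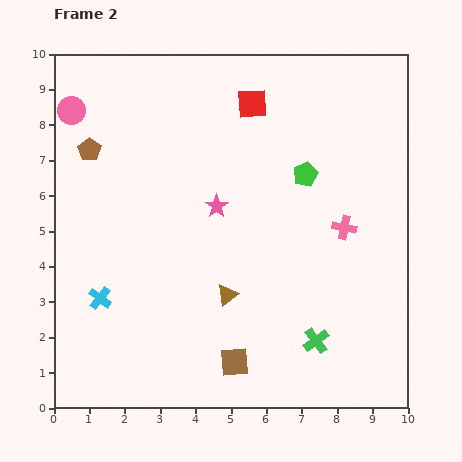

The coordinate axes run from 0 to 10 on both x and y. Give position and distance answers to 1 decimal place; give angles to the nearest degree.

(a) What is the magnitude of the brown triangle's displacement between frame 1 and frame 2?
2.7

The brown triangle moved from (2.6, 1.7) to (4.9, 3.2), a distance of √(2.3² + 1.5²) ≈ 2.7.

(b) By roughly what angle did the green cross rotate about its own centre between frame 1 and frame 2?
28° counter-clockwise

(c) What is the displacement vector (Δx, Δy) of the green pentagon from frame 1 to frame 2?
(-0.8, -0.8)

The green pentagon was at (7.9, 7.4) in frame 1 and (7.1, 6.6) in frame 2.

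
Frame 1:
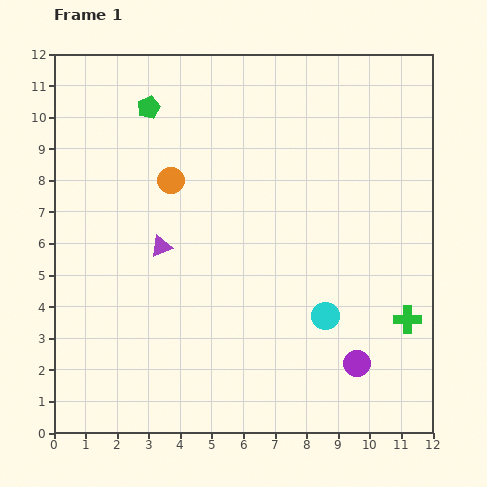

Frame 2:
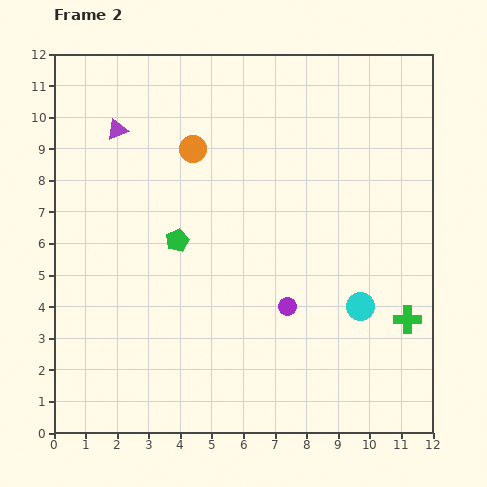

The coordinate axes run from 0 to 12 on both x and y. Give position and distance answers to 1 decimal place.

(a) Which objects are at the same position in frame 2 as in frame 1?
the green cross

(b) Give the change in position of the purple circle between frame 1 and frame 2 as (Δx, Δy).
(-2.2, 1.8)

The purple circle was at (9.6, 2.2) in frame 1 and (7.4, 4.0) in frame 2.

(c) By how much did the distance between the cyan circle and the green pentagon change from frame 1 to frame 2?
-2.5

Distance in frame 1: 8.7. Distance in frame 2: 6.2.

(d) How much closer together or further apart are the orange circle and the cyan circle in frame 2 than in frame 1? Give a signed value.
+0.8

Distance in frame 1: 6.5. Distance in frame 2: 7.3.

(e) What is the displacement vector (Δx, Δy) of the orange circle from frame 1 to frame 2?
(0.7, 1.0)

The orange circle was at (3.7, 8.0) in frame 1 and (4.4, 9.0) in frame 2.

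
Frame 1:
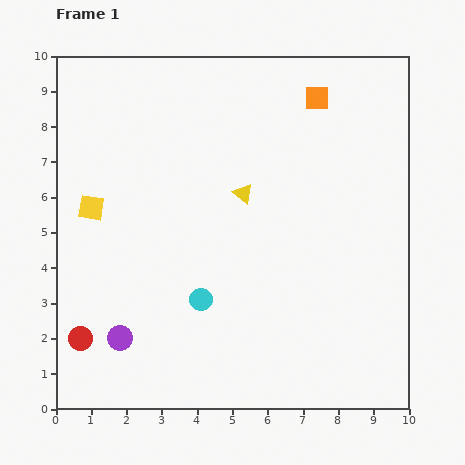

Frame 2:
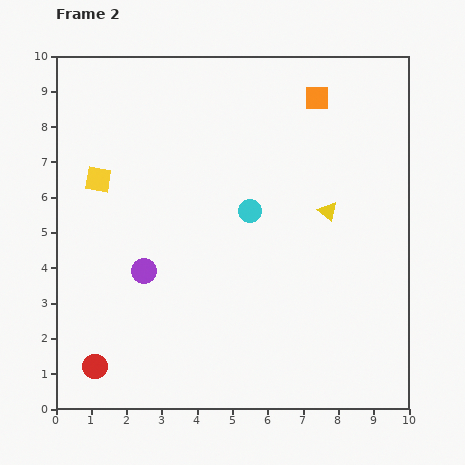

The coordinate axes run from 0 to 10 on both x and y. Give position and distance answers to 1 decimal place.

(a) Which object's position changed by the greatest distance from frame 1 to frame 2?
the cyan circle

(moved 2.9; next 2.5)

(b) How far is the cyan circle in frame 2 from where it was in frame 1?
2.9

The cyan circle moved from (4.1, 3.1) to (5.5, 5.6), a distance of √(1.4² + 2.5²) ≈ 2.9.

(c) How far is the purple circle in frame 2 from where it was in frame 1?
2.0

The purple circle moved from (1.8, 2.0) to (2.5, 3.9), a distance of √(0.7² + 1.9²) ≈ 2.0.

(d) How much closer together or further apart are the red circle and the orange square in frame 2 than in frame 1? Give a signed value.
+0.4

Distance in frame 1: 9.5. Distance in frame 2: 9.9.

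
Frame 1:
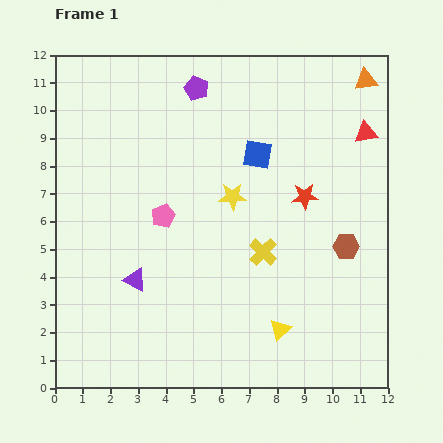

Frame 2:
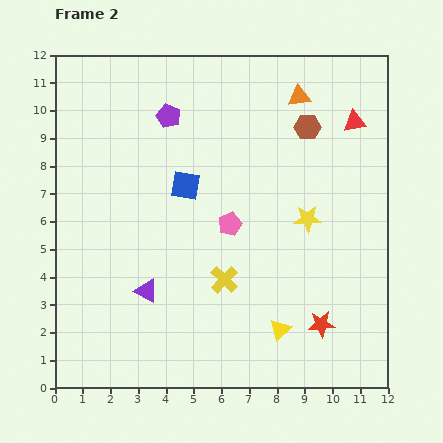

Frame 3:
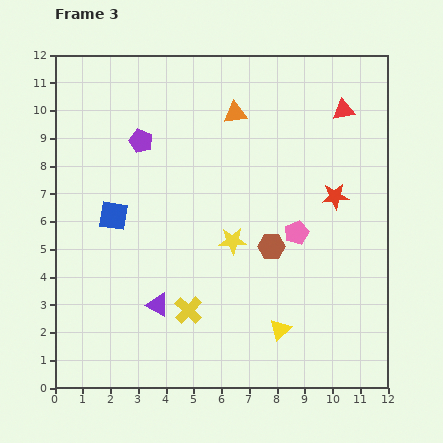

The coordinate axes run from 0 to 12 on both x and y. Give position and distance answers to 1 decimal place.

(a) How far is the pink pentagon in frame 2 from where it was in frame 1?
2.4

The pink pentagon moved from (3.9, 6.2) to (6.3, 5.9), a distance of √(2.4² + 0.3²) ≈ 2.4.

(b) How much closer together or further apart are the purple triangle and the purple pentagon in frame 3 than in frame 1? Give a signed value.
-1.3

Distance in frame 1: 7.2. Distance in frame 3: 5.9.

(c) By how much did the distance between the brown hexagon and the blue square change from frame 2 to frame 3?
+0.9

Distance in frame 2: 4.9. Distance in frame 3: 5.8.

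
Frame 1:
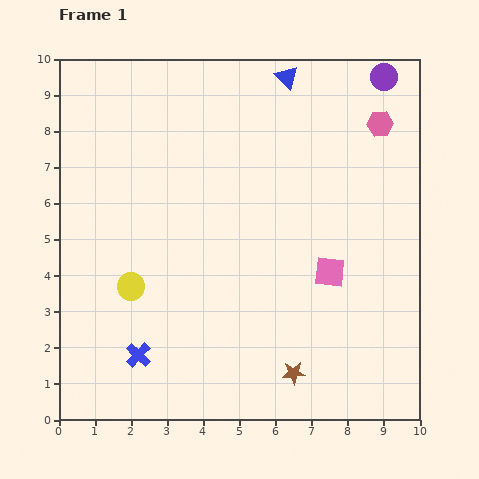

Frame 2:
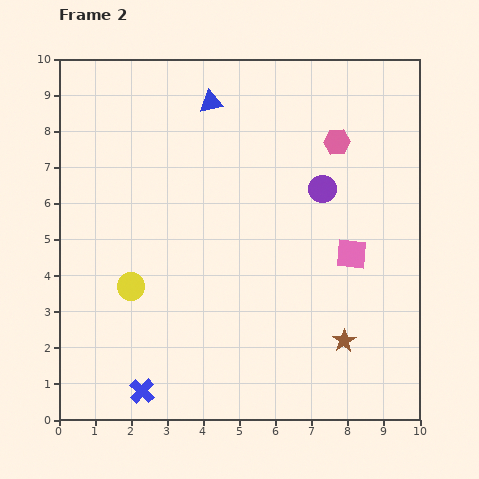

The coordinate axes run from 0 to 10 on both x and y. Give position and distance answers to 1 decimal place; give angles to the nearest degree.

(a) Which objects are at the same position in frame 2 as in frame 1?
the yellow circle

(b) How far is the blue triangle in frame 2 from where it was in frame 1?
2.2

The blue triangle moved from (6.3, 9.5) to (4.2, 8.8), a distance of √(2.1² + 0.7²) ≈ 2.2.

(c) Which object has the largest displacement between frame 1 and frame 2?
the purple circle

(moved 3.5; next 2.2)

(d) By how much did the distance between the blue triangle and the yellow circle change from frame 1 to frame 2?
-1.6

Distance in frame 1: 7.2. Distance in frame 2: 5.6.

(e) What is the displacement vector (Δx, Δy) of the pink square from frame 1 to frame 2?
(0.6, 0.5)

The pink square was at (7.5, 4.1) in frame 1 and (8.1, 4.6) in frame 2.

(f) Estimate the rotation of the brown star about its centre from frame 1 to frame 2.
28° counter-clockwise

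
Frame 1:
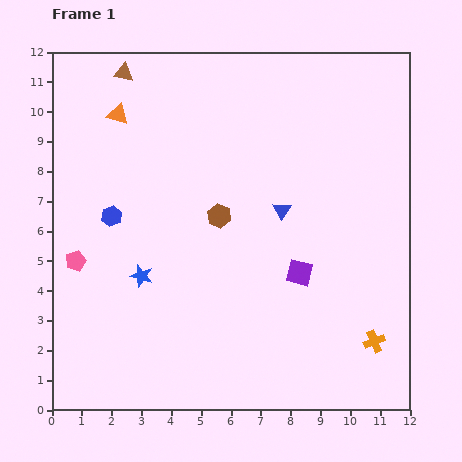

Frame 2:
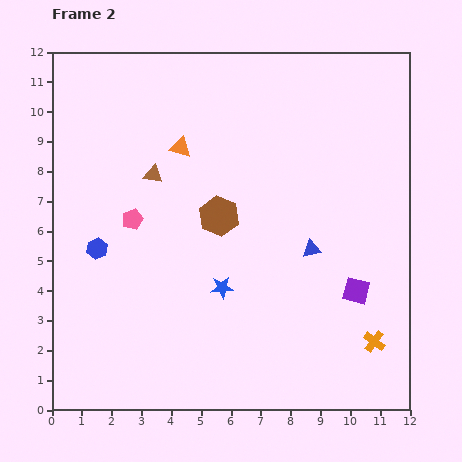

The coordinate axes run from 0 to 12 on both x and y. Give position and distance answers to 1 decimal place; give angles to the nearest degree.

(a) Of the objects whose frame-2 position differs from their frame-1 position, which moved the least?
the blue hexagon

(moved 1.2)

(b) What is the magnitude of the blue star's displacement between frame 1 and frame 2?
2.7

The blue star moved from (3.0, 4.5) to (5.7, 4.1), a distance of √(2.7² + 0.4²) ≈ 2.7.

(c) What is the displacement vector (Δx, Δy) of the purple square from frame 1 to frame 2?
(1.9, -0.6)

The purple square was at (8.3, 4.6) in frame 1 and (10.2, 4.0) in frame 2.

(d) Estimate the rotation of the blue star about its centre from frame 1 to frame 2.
23° counter-clockwise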